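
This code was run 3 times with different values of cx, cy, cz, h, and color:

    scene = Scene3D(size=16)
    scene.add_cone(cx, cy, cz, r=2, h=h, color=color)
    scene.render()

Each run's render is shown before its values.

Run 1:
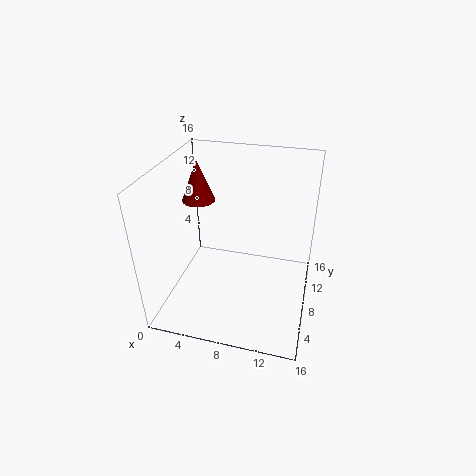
cx = 2; cy = 12; cz = 10; h = 5; color = 'maroon'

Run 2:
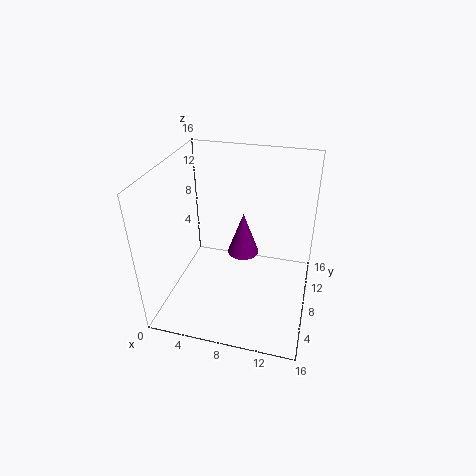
cx = 7.5; cy = 12.5; cz = 3; h = 5.5; color = 'purple'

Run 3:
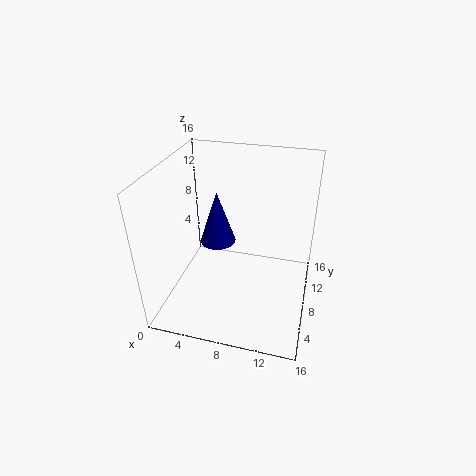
cx = 5.5; cy = 8.5; cz = 7; h = 6; color = 'navy'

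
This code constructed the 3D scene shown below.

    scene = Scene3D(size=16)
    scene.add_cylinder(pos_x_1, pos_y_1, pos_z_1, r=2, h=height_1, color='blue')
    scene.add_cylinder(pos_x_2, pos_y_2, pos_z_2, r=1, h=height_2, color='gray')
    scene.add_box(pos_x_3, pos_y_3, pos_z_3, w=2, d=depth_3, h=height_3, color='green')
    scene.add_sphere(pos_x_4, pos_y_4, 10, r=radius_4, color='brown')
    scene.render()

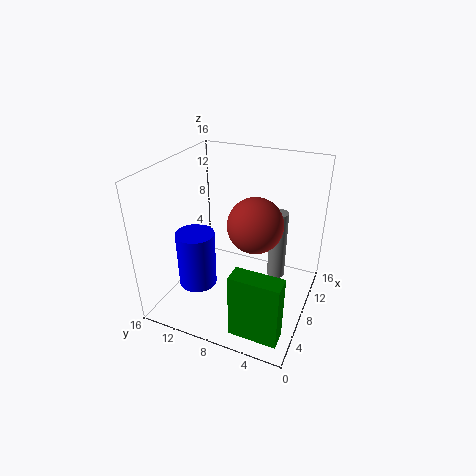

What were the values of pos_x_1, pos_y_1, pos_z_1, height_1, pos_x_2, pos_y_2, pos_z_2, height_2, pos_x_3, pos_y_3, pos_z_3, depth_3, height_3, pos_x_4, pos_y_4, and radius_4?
pos_x_1 = 4; pos_y_1 = 11; pos_z_1 = 4; height_1 = 6; pos_x_2 = 10; pos_y_2 = 4; pos_z_2 = 3; height_2 = 8; pos_x_3 = 1; pos_y_3 = 1; pos_z_3 = 1; depth_3 = 5; height_3 = 7; pos_x_4 = 8; pos_y_4 = 6; radius_4 = 3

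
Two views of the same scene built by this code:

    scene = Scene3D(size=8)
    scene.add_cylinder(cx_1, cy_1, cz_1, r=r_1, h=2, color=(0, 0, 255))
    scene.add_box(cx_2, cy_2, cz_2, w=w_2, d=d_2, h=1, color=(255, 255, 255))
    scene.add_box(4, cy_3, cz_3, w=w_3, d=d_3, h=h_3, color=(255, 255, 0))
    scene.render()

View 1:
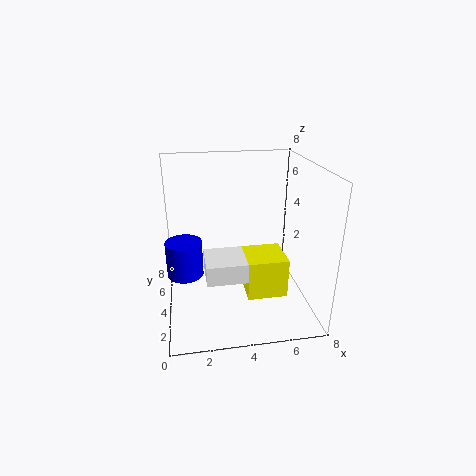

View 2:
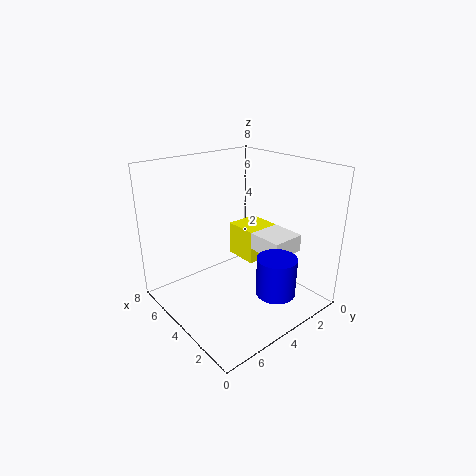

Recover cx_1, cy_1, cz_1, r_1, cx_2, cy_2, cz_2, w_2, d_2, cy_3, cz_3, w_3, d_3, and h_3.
cx_1 = 1, cy_1 = 4, cz_1 = 2, r_1 = 1, cx_2 = 2, cy_2 = 1, cz_2 = 3, w_2 = 2, d_2 = 2, cy_3 = 1, cz_3 = 2, w_3 = 2, d_3 = 2, h_3 = 2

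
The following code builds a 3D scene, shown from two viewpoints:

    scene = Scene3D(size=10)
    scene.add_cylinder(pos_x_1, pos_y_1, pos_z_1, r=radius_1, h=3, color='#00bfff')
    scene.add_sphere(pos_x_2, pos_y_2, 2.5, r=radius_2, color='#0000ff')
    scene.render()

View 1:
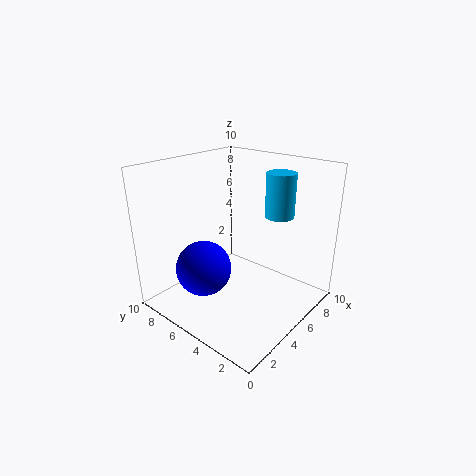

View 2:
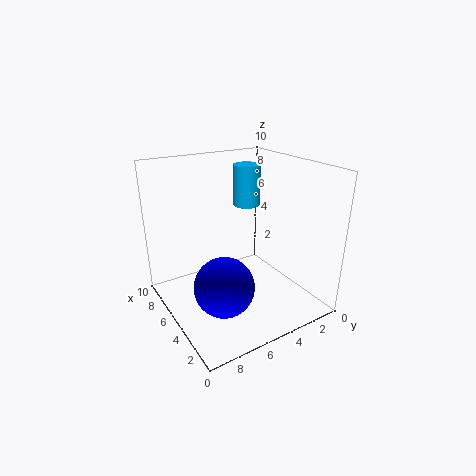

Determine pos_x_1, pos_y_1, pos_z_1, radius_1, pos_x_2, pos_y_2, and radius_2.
pos_x_1 = 7; pos_y_1 = 3; pos_z_1 = 6.5; radius_1 = 1; pos_x_2 = 3.5; pos_y_2 = 7; radius_2 = 2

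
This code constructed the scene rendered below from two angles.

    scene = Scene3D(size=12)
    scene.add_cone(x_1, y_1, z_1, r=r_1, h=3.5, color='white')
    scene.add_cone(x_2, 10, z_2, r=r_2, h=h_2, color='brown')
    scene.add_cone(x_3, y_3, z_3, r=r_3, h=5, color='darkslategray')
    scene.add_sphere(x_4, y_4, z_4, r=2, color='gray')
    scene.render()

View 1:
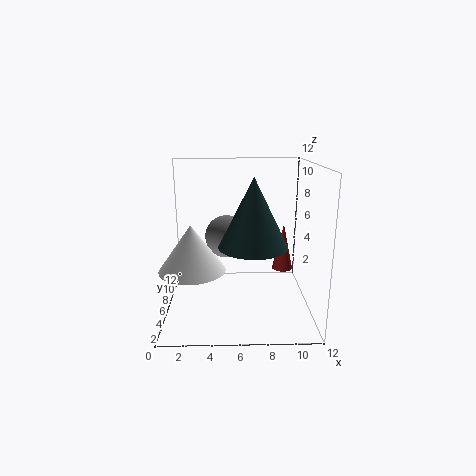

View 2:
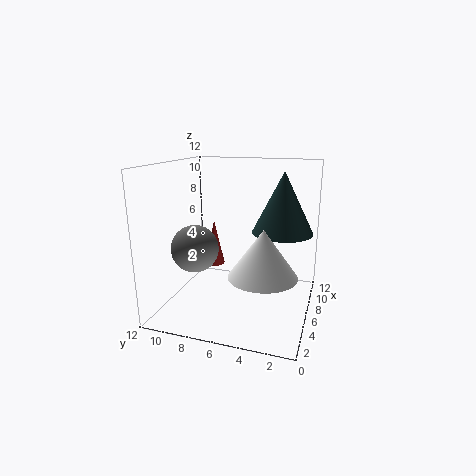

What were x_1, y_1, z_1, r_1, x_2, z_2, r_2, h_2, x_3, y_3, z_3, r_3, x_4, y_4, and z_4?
x_1 = 2.5
y_1 = 3
z_1 = 4.5
r_1 = 2.5
x_2 = 10.5
z_2 = 1.5
r_2 = 1
h_2 = 4.5
x_3 = 7
y_3 = 2.5
z_3 = 6.5
r_3 = 2.5
x_4 = 5
y_4 = 9.5
z_4 = 5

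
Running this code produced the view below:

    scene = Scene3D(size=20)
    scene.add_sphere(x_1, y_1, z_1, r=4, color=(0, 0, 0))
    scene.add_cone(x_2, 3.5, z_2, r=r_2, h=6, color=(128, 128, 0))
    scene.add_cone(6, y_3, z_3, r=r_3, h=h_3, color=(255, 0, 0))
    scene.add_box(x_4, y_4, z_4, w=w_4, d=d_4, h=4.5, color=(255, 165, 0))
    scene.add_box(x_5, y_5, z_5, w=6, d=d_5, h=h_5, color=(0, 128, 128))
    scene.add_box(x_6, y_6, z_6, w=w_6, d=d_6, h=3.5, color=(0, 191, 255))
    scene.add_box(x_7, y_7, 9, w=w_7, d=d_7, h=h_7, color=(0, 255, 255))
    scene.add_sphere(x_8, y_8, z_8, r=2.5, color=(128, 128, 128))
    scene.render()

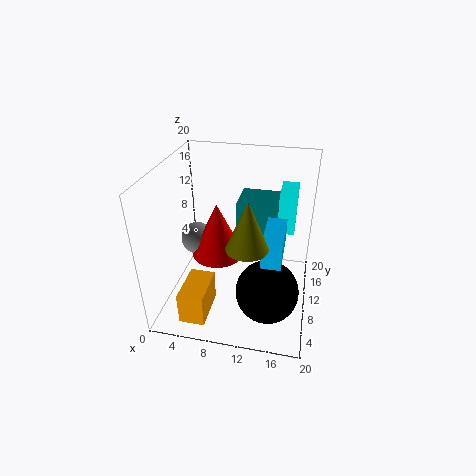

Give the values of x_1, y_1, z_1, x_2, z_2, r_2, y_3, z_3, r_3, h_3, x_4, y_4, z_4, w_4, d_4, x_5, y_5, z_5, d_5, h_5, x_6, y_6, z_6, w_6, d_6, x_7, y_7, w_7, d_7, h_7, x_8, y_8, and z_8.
x_1 = 15, y_1 = 4.5, z_1 = 6, x_2 = 12.5, z_2 = 13, r_2 = 2.5, y_3 = 13.5, z_3 = 4.5, r_3 = 4, h_3 = 8.5, x_4 = 3.5, y_4 = 2, z_4 = 0.5, w_4 = 3.5, d_4 = 6, x_5 = 9, y_5 = 13, z_5 = 7.5, d_5 = 6, h_5 = 6, x_6 = 14, y_6 = 4, z_6 = 10, w_6 = 2.5, d_6 = 6.5, x_7 = 15, y_7 = 14, w_7 = 2.5, d_7 = 5.5, h_7 = 6, x_8 = 2.5, y_8 = 14, z_8 = 6.5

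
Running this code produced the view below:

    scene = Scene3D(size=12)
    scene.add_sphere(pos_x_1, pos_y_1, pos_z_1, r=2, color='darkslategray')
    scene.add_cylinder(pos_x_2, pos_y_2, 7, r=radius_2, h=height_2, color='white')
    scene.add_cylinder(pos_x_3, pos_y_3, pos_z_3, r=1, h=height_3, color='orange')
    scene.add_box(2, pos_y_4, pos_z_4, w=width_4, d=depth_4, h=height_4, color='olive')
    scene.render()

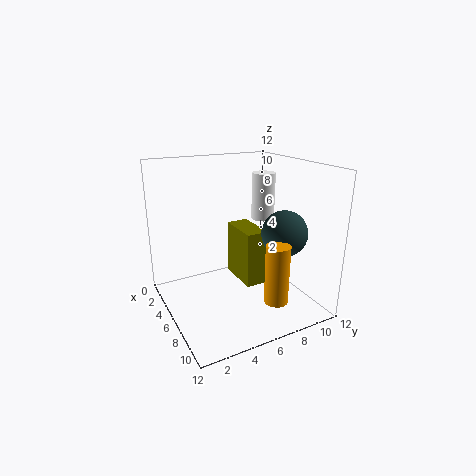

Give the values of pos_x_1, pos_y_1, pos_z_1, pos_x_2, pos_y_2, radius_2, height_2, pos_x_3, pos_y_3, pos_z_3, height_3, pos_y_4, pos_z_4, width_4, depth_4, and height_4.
pos_x_1 = 7
pos_y_1 = 10
pos_z_1 = 6
pos_x_2 = 5
pos_y_2 = 9
radius_2 = 1
height_2 = 4
pos_x_3 = 9
pos_y_3 = 8
pos_z_3 = 1
height_3 = 5
pos_y_4 = 7
pos_z_4 = 1
width_4 = 4
depth_4 = 2
height_4 = 5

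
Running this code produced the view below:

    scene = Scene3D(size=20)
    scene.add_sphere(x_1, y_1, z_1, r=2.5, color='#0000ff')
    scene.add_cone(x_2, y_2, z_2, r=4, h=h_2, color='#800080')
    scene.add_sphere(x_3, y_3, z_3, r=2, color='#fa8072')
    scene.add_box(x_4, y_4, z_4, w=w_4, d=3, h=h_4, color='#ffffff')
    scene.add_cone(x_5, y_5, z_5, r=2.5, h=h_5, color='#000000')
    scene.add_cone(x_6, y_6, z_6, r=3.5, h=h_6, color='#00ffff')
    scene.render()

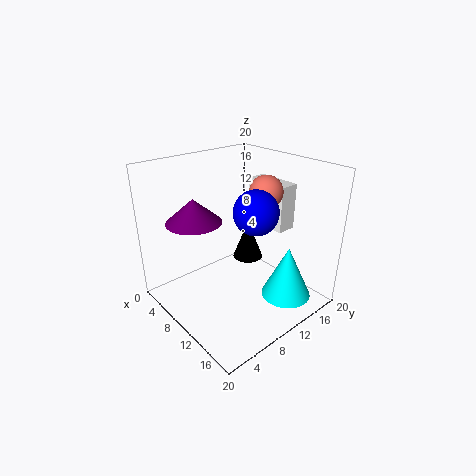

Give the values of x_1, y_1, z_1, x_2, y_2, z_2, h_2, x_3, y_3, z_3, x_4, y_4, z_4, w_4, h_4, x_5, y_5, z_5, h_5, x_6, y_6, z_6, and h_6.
x_1 = 17, y_1 = 6.5, z_1 = 17, x_2 = 4.5, y_2 = 6.5, z_2 = 11.5, h_2 = 3.5, x_3 = 15, y_3 = 10, z_3 = 18, x_4 = 4.5, y_4 = 17, z_4 = 9, w_4 = 7, h_4 = 7, x_5 = 4.5, y_5 = 17, z_5 = 2, h_5 = 6.5, x_6 = 15.5, y_6 = 14.5, z_6 = 1.5, h_6 = 7.5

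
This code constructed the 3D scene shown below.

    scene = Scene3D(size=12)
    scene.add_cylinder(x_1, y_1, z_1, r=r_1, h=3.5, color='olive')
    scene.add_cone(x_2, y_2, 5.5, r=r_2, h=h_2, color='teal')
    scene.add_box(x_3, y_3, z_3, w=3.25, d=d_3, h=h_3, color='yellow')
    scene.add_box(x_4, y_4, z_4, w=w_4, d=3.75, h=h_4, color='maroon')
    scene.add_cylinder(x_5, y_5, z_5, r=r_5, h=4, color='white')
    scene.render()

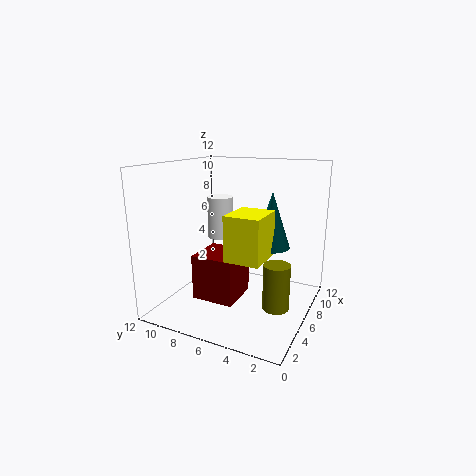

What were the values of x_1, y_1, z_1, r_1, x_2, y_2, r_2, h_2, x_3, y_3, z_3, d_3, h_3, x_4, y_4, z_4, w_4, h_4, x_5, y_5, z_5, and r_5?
x_1 = 3.75; y_1 = 1.75; z_1 = 1.75; r_1 = 1; x_2 = 6.5; y_2 = 3.25; r_2 = 1.5; h_2 = 4.5; x_3 = 2.5; y_3 = 2.75; z_3 = 5.25; d_3 = 2.75; h_3 = 3.5; x_4 = 4.5; y_4 = 6; z_4 = 0.25; w_4 = 3.75; h_4 = 4; x_5 = 9.75; y_5 = 9.75; z_5 = 4.5; r_5 = 1.25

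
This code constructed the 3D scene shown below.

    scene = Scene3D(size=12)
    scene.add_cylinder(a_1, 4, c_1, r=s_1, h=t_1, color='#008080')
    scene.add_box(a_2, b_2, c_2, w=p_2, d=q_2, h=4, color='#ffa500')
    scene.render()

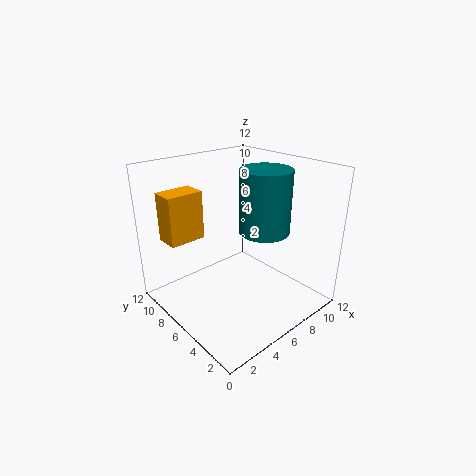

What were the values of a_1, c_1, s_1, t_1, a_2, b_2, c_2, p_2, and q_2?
a_1 = 7, c_1 = 7, s_1 = 2, t_1 = 5, a_2 = 1, b_2 = 8, c_2 = 6, p_2 = 3, q_2 = 2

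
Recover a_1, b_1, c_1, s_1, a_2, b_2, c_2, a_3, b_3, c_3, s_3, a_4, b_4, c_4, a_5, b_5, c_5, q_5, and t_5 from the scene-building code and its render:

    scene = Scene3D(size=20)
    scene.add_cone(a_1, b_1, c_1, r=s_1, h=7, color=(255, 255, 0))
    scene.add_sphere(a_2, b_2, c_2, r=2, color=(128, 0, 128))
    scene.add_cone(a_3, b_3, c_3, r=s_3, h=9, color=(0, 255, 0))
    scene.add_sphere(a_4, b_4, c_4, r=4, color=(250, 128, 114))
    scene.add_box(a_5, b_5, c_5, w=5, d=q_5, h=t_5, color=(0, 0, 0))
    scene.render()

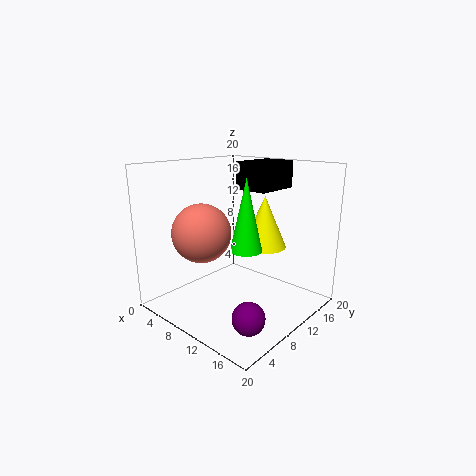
a_1 = 13; b_1 = 12; c_1 = 9; s_1 = 3; a_2 = 17; b_2 = 4; c_2 = 3; a_3 = 14; b_3 = 7; c_3 = 10; s_3 = 2; a_4 = 7; b_4 = 6; c_4 = 11; a_5 = 7; b_5 = 13; c_5 = 16; q_5 = 7; t_5 = 4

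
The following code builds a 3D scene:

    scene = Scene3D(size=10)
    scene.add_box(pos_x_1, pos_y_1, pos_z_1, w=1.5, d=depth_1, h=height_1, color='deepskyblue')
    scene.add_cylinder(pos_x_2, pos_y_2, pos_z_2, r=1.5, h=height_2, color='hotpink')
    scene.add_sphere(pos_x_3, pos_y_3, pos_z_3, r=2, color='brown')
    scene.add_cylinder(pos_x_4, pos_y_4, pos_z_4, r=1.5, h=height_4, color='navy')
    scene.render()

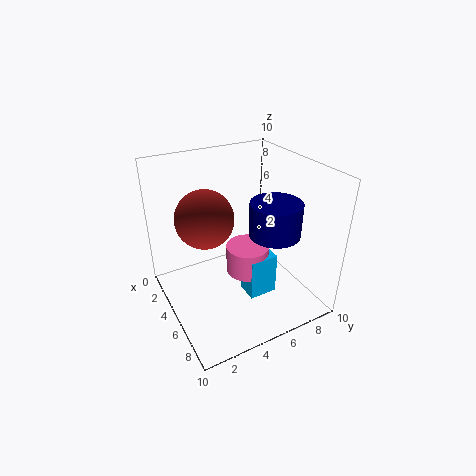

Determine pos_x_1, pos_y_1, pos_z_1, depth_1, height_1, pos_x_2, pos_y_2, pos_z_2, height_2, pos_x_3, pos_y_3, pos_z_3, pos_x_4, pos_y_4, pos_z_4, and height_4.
pos_x_1 = 5.5
pos_y_1 = 5
pos_z_1 = 1
depth_1 = 2
height_1 = 3
pos_x_2 = 5.5
pos_y_2 = 5.5
pos_z_2 = 2.5
height_2 = 2
pos_x_3 = 4
pos_y_3 = 3
pos_z_3 = 6.5
pos_x_4 = 8.5
pos_y_4 = 5.5
pos_z_4 = 7
height_4 = 2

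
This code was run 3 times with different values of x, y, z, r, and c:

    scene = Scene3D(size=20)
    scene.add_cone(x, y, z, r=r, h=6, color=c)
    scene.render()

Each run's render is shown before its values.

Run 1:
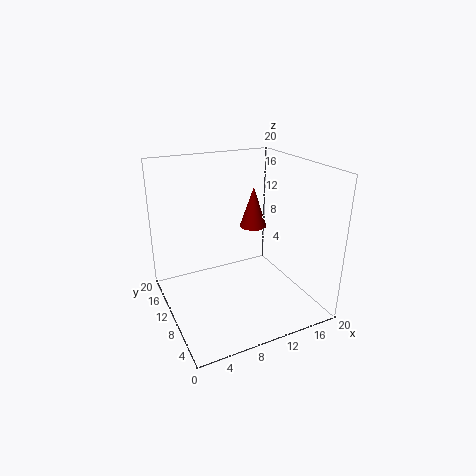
x = 14
y = 13
z = 10
r = 2
c = 'maroon'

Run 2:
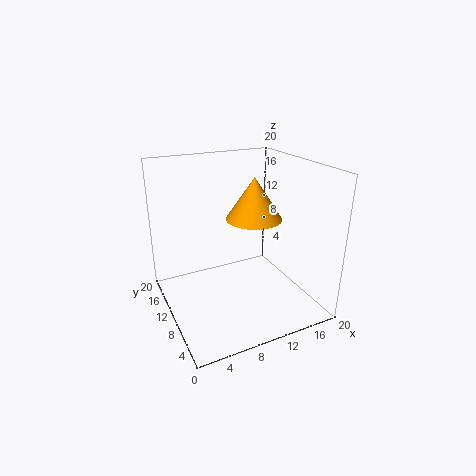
x = 13
y = 11
z = 12
r = 4
c = 'orange'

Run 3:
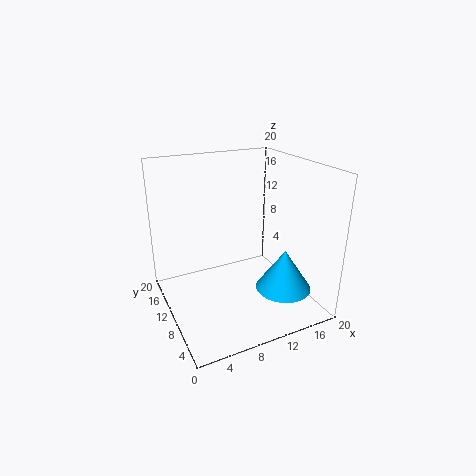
x = 16
y = 7
z = 2
r = 4
c = 'deepskyblue'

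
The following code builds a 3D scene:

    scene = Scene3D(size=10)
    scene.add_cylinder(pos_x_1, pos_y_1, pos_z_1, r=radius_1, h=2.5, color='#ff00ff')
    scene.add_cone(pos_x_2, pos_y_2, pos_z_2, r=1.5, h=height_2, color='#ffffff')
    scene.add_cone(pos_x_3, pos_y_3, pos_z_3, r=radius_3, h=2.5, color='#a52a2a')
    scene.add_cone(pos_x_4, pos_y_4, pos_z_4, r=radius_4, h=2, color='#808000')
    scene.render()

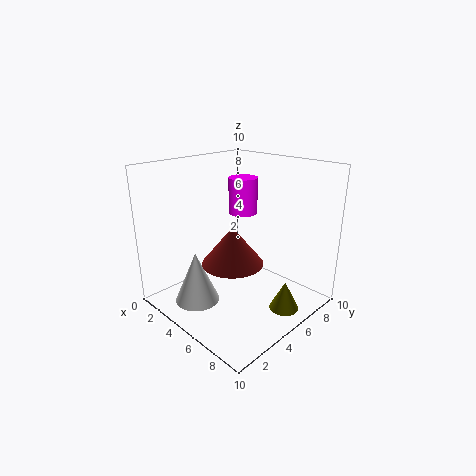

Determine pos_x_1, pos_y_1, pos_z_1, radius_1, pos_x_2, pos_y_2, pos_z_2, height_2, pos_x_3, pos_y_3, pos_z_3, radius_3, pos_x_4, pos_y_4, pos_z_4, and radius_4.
pos_x_1 = 4.5
pos_y_1 = 6
pos_z_1 = 6.5
radius_1 = 1
pos_x_2 = 4
pos_y_2 = 2
pos_z_2 = 1
height_2 = 3.5
pos_x_3 = 6
pos_y_3 = 3.5
pos_z_3 = 4
radius_3 = 2
pos_x_4 = 8.5
pos_y_4 = 6
pos_z_4 = 0.5
radius_4 = 1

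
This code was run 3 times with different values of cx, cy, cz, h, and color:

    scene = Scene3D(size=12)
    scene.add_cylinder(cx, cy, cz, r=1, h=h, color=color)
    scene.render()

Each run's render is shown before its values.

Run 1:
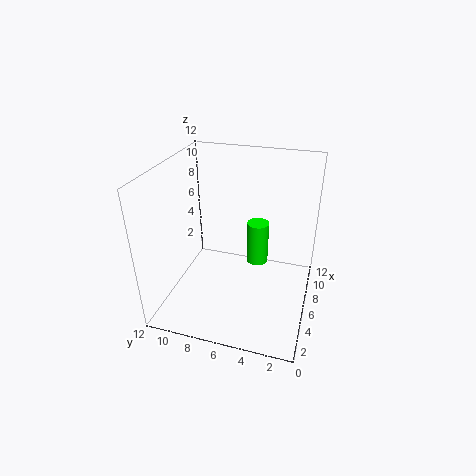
cx = 9, cy = 5, cz = 2, h = 4, color = 'lime'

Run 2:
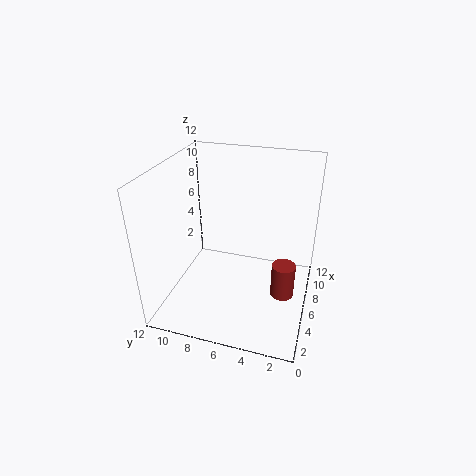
cx = 6, cy = 2, cz = 1, h = 3, color = 'brown'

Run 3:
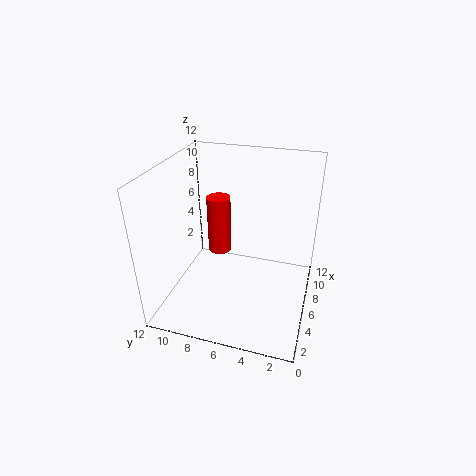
cx = 7, cy = 8, cz = 4, h = 5, color = 'red'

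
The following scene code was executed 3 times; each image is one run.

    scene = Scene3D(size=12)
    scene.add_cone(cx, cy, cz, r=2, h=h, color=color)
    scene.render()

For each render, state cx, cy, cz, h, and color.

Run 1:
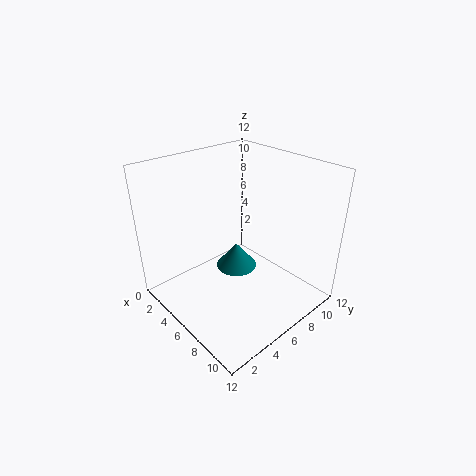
cx = 3
cy = 8.5
cz = 0.5
h = 2.5
color = 'teal'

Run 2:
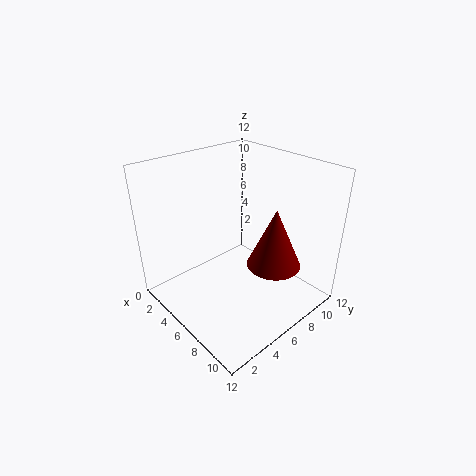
cx = 10
cy = 6
cz = 5.5
h = 4.5
color = 'maroon'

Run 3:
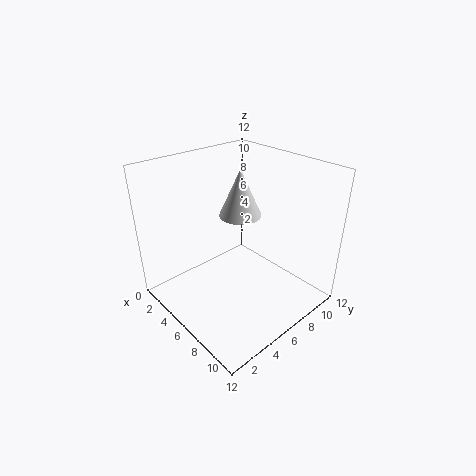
cx = 3
cy = 9
cz = 6
h = 4.5
color = 'lightgray'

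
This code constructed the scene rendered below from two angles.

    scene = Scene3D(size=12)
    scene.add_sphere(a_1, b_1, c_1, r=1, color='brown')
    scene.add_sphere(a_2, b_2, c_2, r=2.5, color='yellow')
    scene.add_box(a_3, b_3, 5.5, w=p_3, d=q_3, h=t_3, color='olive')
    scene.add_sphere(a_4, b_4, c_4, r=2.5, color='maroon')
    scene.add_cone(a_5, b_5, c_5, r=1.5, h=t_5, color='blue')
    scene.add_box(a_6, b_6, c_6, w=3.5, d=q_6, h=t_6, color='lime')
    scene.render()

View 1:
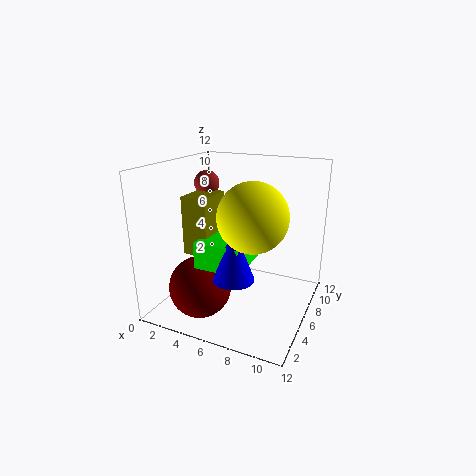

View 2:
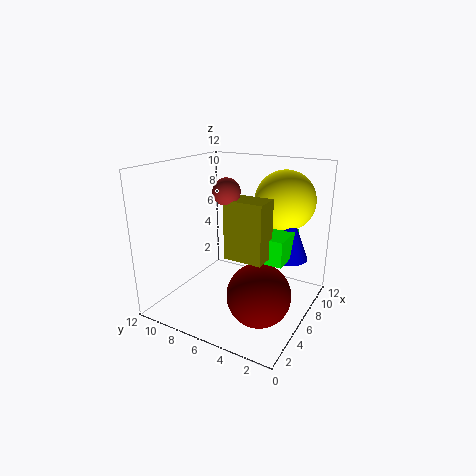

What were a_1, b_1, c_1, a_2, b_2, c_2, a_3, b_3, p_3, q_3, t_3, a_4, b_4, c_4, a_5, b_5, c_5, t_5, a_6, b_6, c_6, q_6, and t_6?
a_1 = 3.5
b_1 = 5.5
c_1 = 10.5
a_2 = 8.5
b_2 = 3
c_2 = 9
a_3 = 3
b_3 = 2.5
p_3 = 2
q_3 = 3
t_3 = 4.5
a_4 = 4
b_4 = 3
c_4 = 2.5
a_5 = 7.5
b_5 = 2
c_5 = 4.5
t_5 = 4
a_6 = 4.5
b_6 = 1.5
c_6 = 5
q_6 = 4
t_6 = 2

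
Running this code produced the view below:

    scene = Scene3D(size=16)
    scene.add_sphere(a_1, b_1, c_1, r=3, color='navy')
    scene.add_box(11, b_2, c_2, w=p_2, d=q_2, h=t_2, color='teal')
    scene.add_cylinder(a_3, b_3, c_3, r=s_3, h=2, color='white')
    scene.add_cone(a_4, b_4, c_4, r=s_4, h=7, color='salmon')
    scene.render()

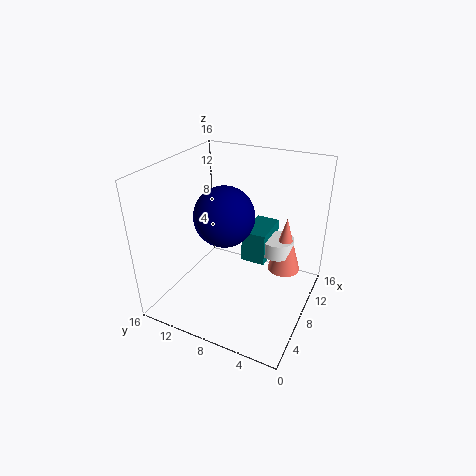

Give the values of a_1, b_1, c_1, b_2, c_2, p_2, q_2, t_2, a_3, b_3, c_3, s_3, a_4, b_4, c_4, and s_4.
a_1 = 5; b_1 = 8; c_1 = 12; b_2 = 6; c_2 = 3; p_2 = 5; q_2 = 3; t_2 = 4; a_3 = 13; b_3 = 5; c_3 = 4; s_3 = 2; a_4 = 13; b_4 = 4; c_4 = 2; s_4 = 2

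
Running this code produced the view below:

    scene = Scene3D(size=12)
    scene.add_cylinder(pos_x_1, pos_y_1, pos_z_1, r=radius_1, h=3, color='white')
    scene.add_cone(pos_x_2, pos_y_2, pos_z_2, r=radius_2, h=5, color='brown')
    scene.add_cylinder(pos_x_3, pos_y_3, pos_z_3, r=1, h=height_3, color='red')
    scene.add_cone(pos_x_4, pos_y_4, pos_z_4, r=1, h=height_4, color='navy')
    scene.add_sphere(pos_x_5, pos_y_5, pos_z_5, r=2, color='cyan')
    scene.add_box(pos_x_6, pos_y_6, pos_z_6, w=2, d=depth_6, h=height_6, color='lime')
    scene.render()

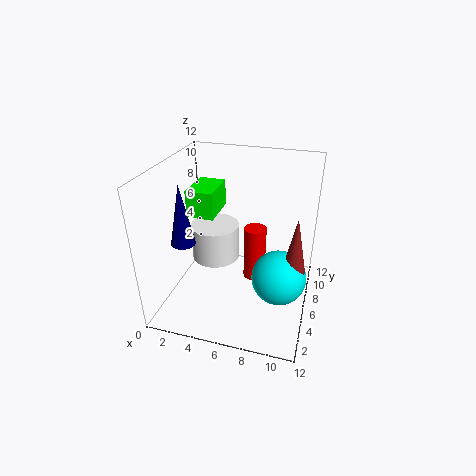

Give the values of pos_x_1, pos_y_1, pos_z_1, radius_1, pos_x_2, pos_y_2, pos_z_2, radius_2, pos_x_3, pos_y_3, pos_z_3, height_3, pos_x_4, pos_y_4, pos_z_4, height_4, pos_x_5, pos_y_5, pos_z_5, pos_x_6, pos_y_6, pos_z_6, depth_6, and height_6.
pos_x_1 = 4; pos_y_1 = 6; pos_z_1 = 4; radius_1 = 2; pos_x_2 = 11; pos_y_2 = 3; pos_z_2 = 5; radius_2 = 1; pos_x_3 = 7; pos_y_3 = 8; pos_z_3 = 1; height_3 = 5; pos_x_4 = 2; pos_y_4 = 4; pos_z_4 = 6; height_4 = 5; pos_x_5 = 10; pos_y_5 = 3; pos_z_5 = 5; pos_x_6 = 3; pos_y_6 = 3; pos_z_6 = 9; depth_6 = 3; height_6 = 2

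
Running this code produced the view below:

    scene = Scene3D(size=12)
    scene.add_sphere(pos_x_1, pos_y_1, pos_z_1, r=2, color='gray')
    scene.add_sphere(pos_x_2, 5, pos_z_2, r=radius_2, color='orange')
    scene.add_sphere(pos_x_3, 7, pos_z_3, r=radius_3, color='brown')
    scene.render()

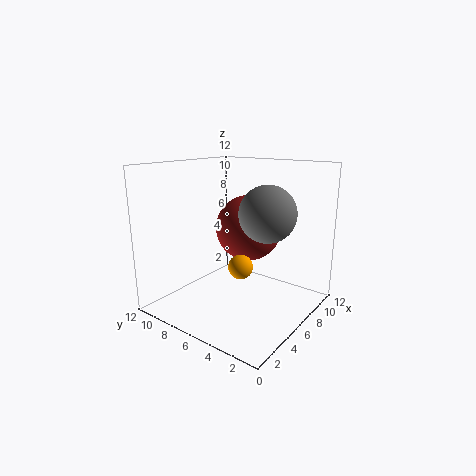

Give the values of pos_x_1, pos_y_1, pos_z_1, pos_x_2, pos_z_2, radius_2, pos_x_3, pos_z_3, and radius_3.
pos_x_1 = 4, pos_y_1 = 2, pos_z_1 = 9, pos_x_2 = 5, pos_z_2 = 4, radius_2 = 1, pos_x_3 = 9, pos_z_3 = 6, radius_3 = 3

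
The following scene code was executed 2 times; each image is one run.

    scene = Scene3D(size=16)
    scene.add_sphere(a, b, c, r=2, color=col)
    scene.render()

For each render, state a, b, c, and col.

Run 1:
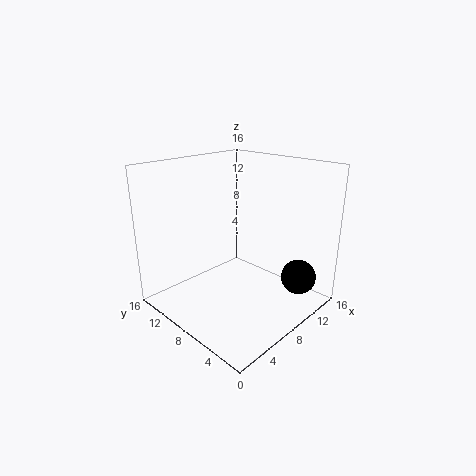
a = 13; b = 3; c = 3; col = 'black'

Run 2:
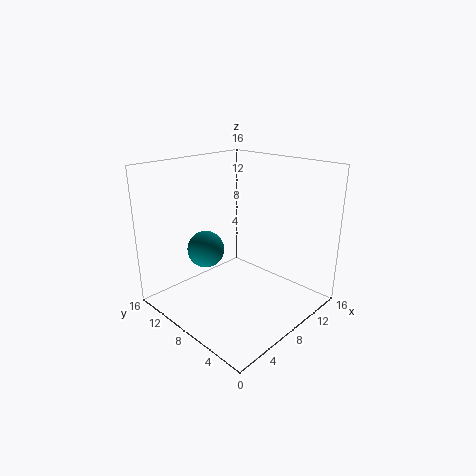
a = 5; b = 10; c = 7; col = 'teal'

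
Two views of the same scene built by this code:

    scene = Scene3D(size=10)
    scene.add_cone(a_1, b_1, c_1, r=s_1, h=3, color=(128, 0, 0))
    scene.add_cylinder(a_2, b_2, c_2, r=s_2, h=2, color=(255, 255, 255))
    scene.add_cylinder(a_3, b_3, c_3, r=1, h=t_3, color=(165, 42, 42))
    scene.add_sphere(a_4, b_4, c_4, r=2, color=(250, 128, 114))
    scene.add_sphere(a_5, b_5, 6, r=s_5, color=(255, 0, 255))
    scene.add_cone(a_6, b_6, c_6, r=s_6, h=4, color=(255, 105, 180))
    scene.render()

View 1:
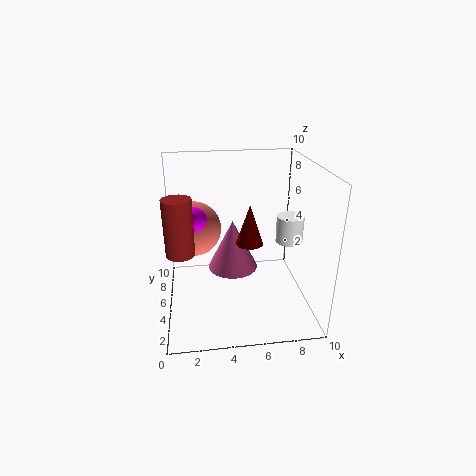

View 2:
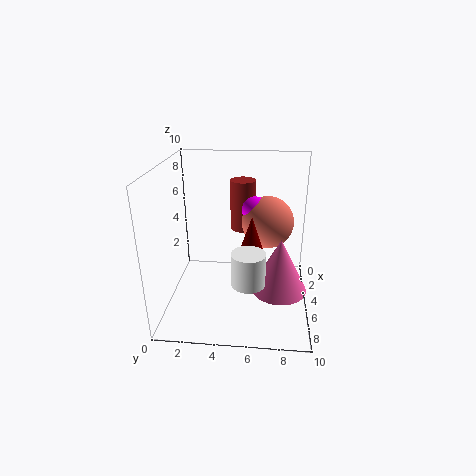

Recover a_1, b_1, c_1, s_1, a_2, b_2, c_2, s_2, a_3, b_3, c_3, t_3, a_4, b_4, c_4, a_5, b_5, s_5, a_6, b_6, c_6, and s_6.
a_1 = 6; b_1 = 6; c_1 = 4; s_1 = 1; a_2 = 9; b_2 = 6; c_2 = 4; s_2 = 1; a_3 = 1; b_3 = 5; c_3 = 4; t_3 = 4; a_4 = 2; b_4 = 7; c_4 = 5; a_5 = 2; b_5 = 6; s_5 = 1; a_6 = 5; b_6 = 8; c_6 = 1; s_6 = 2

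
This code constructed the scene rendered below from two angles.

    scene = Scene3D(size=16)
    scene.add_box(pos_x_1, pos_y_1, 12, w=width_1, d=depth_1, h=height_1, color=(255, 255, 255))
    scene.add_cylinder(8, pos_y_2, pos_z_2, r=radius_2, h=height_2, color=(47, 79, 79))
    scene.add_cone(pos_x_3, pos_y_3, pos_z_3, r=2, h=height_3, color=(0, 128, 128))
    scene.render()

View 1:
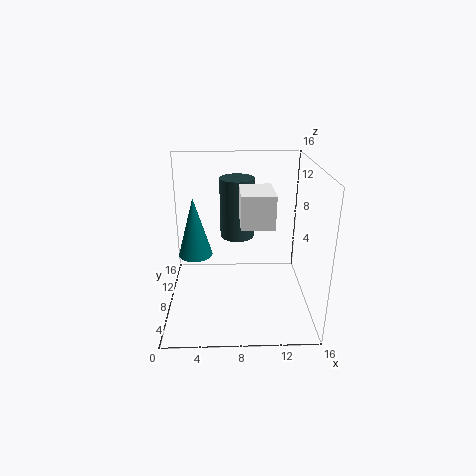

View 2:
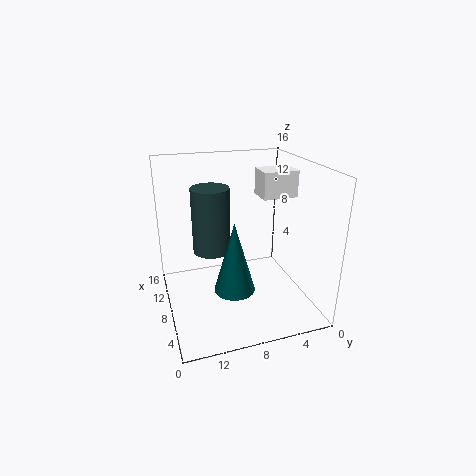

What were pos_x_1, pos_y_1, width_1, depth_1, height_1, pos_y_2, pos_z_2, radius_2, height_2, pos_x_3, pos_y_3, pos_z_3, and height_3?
pos_x_1 = 8
pos_y_1 = 1
width_1 = 3
depth_1 = 4
height_1 = 3
pos_y_2 = 11
pos_z_2 = 7
radius_2 = 2
height_2 = 7
pos_x_3 = 3
pos_y_3 = 10
pos_z_3 = 5
height_3 = 7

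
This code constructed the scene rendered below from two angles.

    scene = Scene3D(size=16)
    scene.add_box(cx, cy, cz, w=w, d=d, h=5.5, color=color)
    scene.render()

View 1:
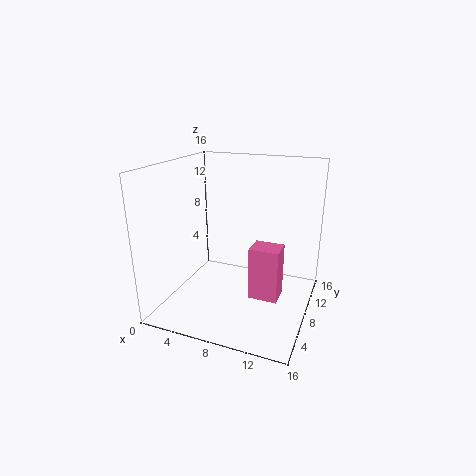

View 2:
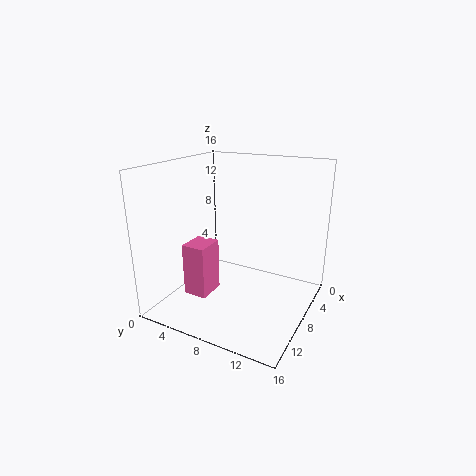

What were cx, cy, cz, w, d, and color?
cx = 10.5; cy = 4.5; cz = 3; w = 3; d = 2.5; color = 'hotpink'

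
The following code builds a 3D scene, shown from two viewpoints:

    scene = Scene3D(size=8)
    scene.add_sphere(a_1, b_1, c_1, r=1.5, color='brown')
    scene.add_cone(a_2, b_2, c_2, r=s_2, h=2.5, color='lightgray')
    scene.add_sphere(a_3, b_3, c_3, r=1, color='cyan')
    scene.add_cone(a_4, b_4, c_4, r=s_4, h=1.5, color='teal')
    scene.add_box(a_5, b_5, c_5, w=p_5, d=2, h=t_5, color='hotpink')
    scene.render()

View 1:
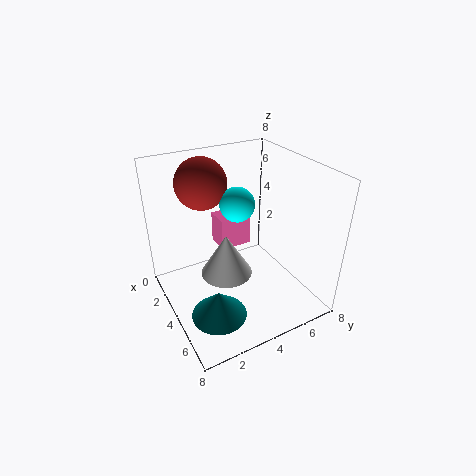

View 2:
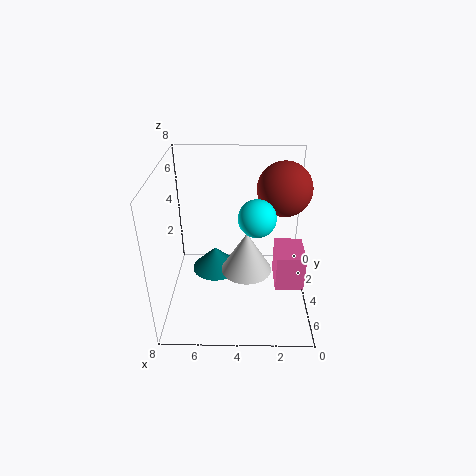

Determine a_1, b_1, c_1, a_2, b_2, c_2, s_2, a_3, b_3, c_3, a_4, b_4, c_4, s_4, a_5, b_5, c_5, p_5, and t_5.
a_1 = 1.5, b_1 = 3, c_1 = 6.5, a_2 = 3.5, b_2 = 3.5, c_2 = 1.5, s_2 = 1.5, a_3 = 3, b_3 = 4.5, c_3 = 5.5, a_4 = 5.5, b_4 = 2, c_4 = 0.5, s_4 = 1.5, a_5 = 0.5, b_5 = 4, c_5 = 2, p_5 = 1.5, t_5 = 2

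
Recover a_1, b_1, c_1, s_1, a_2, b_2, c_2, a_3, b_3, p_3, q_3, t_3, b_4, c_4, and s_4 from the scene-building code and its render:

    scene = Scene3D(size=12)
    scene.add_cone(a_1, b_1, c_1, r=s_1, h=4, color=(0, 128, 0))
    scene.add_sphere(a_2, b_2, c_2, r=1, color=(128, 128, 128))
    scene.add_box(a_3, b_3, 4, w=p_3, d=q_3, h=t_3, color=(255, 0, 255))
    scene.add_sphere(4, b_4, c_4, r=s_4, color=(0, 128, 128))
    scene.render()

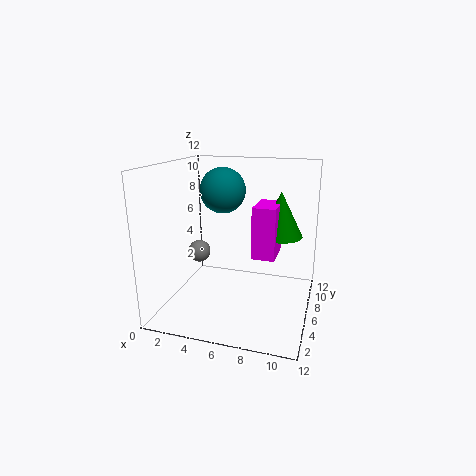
a_1 = 9, b_1 = 9, c_1 = 5.5, s_1 = 2, a_2 = 2, b_2 = 7, c_2 = 4, a_3 = 7, b_3 = 6.5, p_3 = 2, q_3 = 3.5, t_3 = 4.5, b_4 = 8, c_4 = 9.5, s_4 = 2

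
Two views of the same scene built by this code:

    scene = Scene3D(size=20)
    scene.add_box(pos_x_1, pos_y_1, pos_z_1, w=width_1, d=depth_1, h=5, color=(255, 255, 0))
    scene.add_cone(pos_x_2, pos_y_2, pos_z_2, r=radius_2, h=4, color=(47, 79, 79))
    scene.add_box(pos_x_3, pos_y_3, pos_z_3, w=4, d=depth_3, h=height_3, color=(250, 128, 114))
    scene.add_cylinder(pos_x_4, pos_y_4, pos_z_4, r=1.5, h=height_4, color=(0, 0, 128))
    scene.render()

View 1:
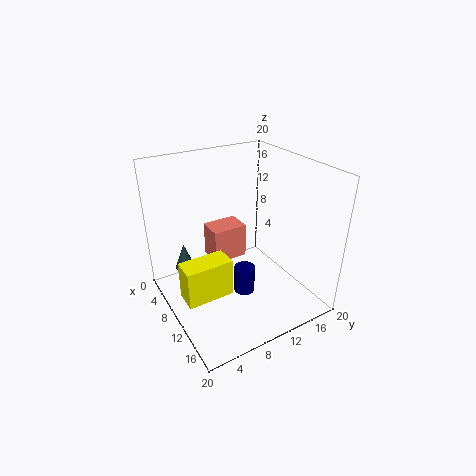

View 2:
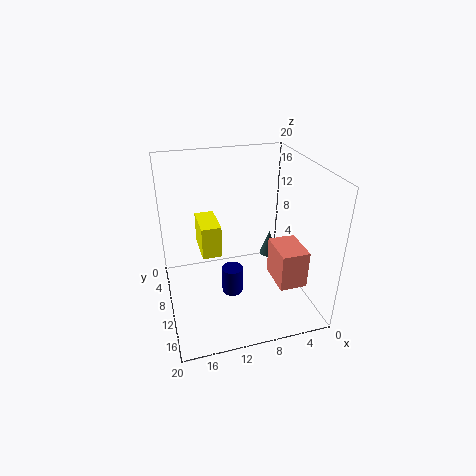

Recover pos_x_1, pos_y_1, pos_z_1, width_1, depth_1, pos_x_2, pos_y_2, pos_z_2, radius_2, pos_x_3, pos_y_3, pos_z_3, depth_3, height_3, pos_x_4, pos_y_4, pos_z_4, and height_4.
pos_x_1 = 11.5; pos_y_1 = 0.5; pos_z_1 = 5; width_1 = 3; depth_1 = 6; pos_x_2 = 3; pos_y_2 = 4.5; pos_z_2 = 3; radius_2 = 1.5; pos_x_3 = 1; pos_y_3 = 9; pos_z_3 = 3; depth_3 = 5.5; height_3 = 5.5; pos_x_4 = 11; pos_y_4 = 10.5; pos_z_4 = 1.5; height_4 = 4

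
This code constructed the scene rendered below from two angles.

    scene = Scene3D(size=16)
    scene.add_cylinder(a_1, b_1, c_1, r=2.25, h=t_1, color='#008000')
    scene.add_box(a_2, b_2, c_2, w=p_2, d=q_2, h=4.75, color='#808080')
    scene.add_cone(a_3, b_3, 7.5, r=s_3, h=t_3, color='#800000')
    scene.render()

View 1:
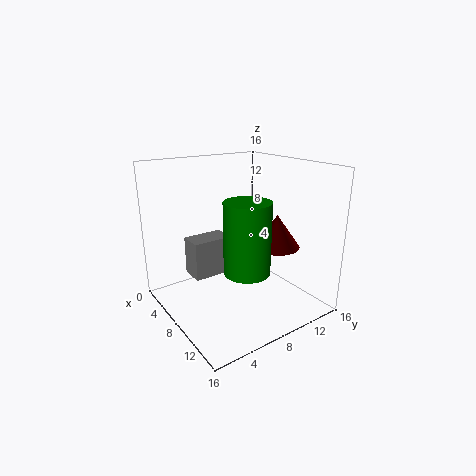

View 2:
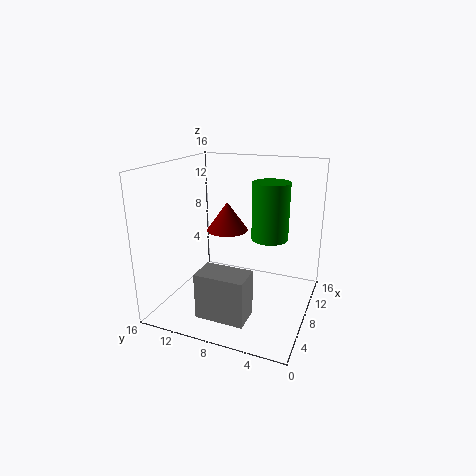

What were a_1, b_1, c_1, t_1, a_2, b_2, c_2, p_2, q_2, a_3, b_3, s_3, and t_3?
a_1 = 12.75, b_1 = 5.75, c_1 = 6.5, t_1 = 7, a_2 = 1, b_2 = 4.75, c_2 = 1.75, p_2 = 3, q_2 = 5, a_3 = 11.25, b_3 = 10.75, s_3 = 2.5, t_3 = 3.5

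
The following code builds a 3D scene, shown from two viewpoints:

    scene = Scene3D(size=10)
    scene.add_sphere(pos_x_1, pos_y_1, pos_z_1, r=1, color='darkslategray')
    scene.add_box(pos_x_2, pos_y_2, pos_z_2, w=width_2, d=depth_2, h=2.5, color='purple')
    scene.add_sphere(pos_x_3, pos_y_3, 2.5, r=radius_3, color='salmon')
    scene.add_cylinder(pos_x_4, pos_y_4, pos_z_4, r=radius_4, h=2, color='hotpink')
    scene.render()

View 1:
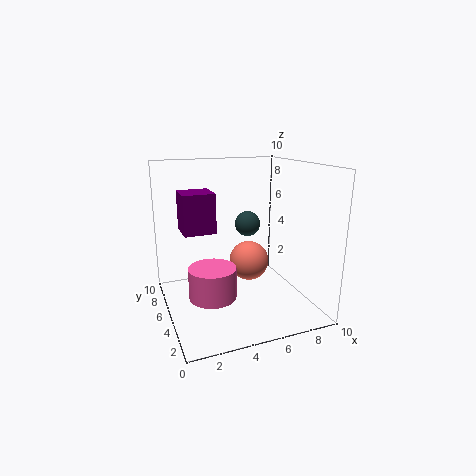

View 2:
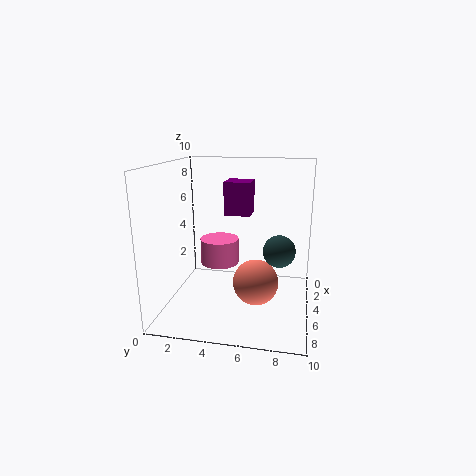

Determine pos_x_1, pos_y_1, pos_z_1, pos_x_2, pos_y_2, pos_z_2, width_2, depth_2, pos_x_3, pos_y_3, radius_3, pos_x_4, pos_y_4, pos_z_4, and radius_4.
pos_x_1 = 7; pos_y_1 = 8; pos_z_1 = 5; pos_x_2 = 1; pos_y_2 = 3.5; pos_z_2 = 6; width_2 = 2; depth_2 = 2; pos_x_3 = 6.5; pos_y_3 = 6.5; radius_3 = 1.5; pos_x_4 = 2.5; pos_y_4 = 3; pos_z_4 = 2; radius_4 = 1.5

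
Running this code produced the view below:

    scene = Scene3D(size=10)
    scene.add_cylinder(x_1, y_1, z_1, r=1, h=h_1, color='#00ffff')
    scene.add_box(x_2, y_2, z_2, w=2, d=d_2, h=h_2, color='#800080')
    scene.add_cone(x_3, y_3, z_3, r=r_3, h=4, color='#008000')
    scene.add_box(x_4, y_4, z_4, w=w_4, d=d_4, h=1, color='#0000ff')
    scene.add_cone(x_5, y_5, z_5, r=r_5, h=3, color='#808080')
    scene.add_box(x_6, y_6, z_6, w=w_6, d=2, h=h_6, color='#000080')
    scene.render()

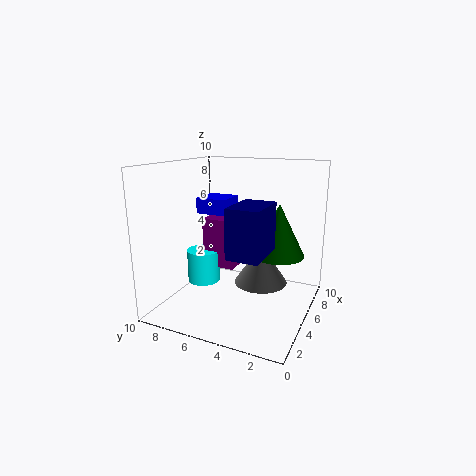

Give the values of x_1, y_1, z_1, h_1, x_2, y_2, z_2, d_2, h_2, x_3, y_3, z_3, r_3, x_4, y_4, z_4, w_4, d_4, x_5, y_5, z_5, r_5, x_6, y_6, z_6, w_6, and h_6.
x_1 = 2
y_1 = 6
z_1 = 3
h_1 = 2
x_2 = 2
y_2 = 4
z_2 = 4
d_2 = 2
h_2 = 3
x_3 = 8
y_3 = 3
z_3 = 3
r_3 = 2
x_4 = 3
y_4 = 5
z_4 = 7
w_4 = 2
d_4 = 2
x_5 = 7
y_5 = 4
z_5 = 1
r_5 = 2
x_6 = 1
y_6 = 2
z_6 = 5
w_6 = 3
h_6 = 3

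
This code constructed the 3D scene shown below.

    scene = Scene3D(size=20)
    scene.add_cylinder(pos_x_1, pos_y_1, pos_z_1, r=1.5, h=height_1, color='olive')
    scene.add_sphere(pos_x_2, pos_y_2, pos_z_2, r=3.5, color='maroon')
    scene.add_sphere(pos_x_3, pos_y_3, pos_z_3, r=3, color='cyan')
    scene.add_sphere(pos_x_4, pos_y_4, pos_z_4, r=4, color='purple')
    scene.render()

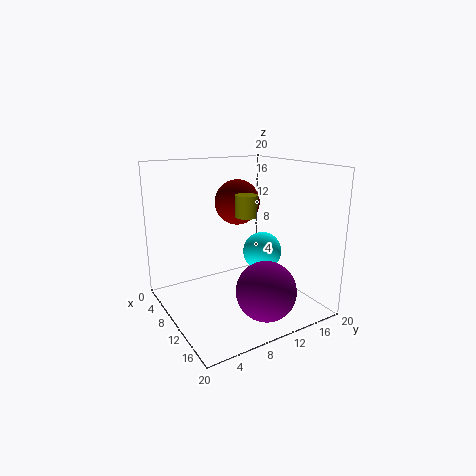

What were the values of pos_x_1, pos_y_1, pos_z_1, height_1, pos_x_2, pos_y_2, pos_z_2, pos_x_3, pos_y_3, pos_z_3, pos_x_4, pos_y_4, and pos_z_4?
pos_x_1 = 10.5, pos_y_1 = 11, pos_z_1 = 13, height_1 = 3, pos_x_2 = 4, pos_y_2 = 13.5, pos_z_2 = 13.5, pos_x_3 = 7.5, pos_y_3 = 16, pos_z_3 = 6, pos_x_4 = 15.5, pos_y_4 = 11, pos_z_4 = 4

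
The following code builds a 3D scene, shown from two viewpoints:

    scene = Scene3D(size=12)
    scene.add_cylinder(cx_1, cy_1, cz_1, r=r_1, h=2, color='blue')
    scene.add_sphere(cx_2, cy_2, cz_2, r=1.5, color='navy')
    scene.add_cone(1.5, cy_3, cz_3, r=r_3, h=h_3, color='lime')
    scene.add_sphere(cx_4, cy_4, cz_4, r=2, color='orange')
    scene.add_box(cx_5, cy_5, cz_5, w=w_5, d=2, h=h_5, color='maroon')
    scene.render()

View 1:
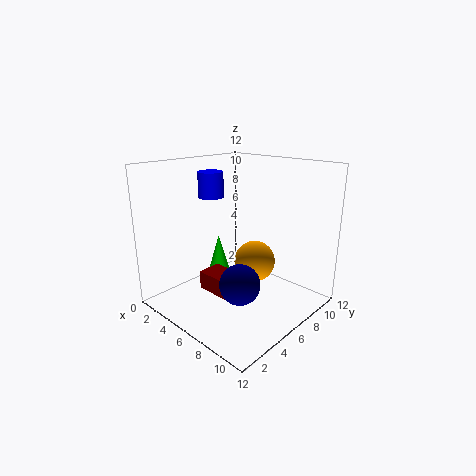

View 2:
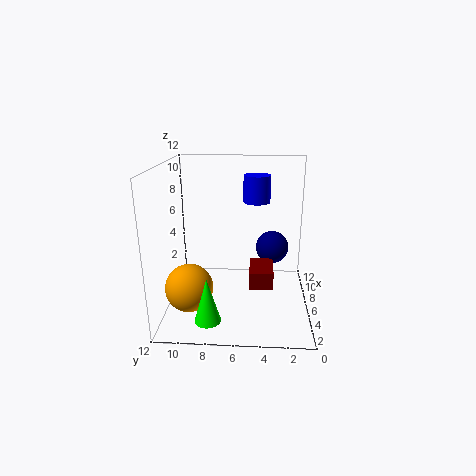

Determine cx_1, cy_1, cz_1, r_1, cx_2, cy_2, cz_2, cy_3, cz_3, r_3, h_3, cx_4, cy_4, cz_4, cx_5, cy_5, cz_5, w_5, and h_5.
cx_1 = 4.5, cy_1 = 4.5, cz_1 = 9.5, r_1 = 1, cx_2 = 9, cy_2 = 3, cz_2 = 4, cy_3 = 8, cz_3 = 1, r_3 = 1, h_3 = 3.5, cx_4 = 4.5, cy_4 = 10, cz_4 = 2, cx_5 = 4.5, cy_5 = 3, cz_5 = 2, w_5 = 3, h_5 = 1.5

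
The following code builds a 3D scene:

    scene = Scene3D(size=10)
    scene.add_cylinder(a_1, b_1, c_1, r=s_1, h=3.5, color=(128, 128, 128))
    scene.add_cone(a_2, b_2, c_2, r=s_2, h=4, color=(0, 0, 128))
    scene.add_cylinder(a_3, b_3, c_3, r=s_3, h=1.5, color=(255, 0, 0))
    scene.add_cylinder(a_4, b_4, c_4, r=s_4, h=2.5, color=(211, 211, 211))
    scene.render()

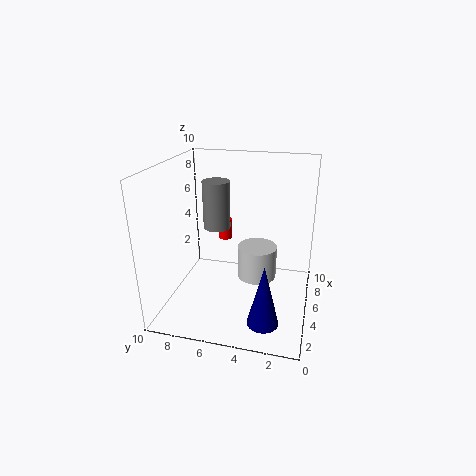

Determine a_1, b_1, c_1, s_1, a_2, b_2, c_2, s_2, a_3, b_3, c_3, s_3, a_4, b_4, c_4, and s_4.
a_1 = 6.5
b_1 = 7
c_1 = 5
s_1 = 1
a_2 = 1.5
b_2 = 2.5
c_2 = 1
s_2 = 1
a_3 = 7
b_3 = 6.5
c_3 = 4
s_3 = 0.5
a_4 = 7
b_4 = 4
c_4 = 1
s_4 = 1.5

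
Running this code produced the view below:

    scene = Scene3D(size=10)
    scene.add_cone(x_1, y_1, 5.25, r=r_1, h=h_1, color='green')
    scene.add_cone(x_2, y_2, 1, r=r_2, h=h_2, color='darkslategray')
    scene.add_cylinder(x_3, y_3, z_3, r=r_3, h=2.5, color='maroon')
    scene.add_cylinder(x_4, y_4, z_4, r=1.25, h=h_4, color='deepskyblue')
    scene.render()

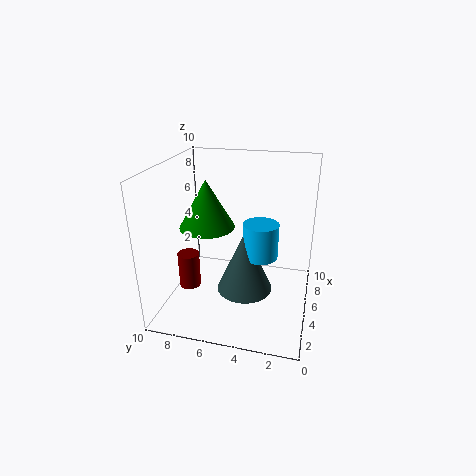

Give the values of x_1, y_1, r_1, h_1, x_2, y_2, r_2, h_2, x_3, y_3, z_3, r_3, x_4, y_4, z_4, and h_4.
x_1 = 5.75, y_1 = 7.5, r_1 = 2, h_1 = 3.5, x_2 = 5, y_2 = 4.5, r_2 = 2, h_2 = 4.5, x_3 = 3.75, y_3 = 8.25, z_3 = 1.5, r_3 = 0.75, x_4 = 5.5, y_4 = 3.5, z_4 = 3.5, h_4 = 2.5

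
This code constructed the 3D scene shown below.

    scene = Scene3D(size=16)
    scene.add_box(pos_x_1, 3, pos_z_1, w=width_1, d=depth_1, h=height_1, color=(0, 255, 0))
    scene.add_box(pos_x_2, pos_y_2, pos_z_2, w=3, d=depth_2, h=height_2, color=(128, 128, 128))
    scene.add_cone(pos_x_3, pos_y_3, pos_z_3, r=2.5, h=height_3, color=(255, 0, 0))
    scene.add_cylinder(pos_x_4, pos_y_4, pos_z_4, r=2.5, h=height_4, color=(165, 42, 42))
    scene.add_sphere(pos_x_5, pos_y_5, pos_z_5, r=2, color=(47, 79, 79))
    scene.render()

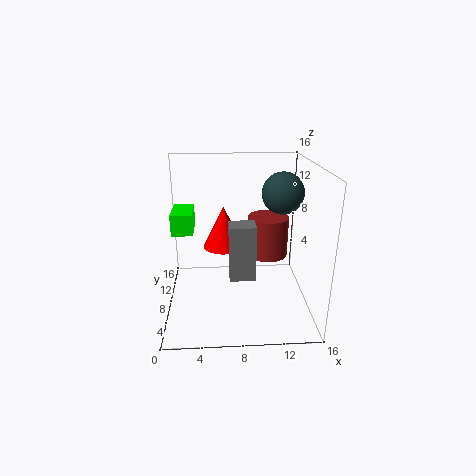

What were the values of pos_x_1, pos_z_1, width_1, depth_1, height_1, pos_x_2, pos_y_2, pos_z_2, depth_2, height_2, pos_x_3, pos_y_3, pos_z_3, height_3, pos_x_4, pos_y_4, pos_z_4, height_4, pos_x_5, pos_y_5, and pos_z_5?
pos_x_1 = 1.5
pos_z_1 = 10.5
width_1 = 2
depth_1 = 3.5
height_1 = 2
pos_x_2 = 7
pos_y_2 = 7
pos_z_2 = 3
depth_2 = 2.5
height_2 = 6.5
pos_x_3 = 6.5
pos_y_3 = 11.5
pos_z_3 = 5.5
height_3 = 5
pos_x_4 = 12
pos_y_4 = 12
pos_z_4 = 4
height_4 = 5
pos_x_5 = 12
pos_y_5 = 4.5
pos_z_5 = 14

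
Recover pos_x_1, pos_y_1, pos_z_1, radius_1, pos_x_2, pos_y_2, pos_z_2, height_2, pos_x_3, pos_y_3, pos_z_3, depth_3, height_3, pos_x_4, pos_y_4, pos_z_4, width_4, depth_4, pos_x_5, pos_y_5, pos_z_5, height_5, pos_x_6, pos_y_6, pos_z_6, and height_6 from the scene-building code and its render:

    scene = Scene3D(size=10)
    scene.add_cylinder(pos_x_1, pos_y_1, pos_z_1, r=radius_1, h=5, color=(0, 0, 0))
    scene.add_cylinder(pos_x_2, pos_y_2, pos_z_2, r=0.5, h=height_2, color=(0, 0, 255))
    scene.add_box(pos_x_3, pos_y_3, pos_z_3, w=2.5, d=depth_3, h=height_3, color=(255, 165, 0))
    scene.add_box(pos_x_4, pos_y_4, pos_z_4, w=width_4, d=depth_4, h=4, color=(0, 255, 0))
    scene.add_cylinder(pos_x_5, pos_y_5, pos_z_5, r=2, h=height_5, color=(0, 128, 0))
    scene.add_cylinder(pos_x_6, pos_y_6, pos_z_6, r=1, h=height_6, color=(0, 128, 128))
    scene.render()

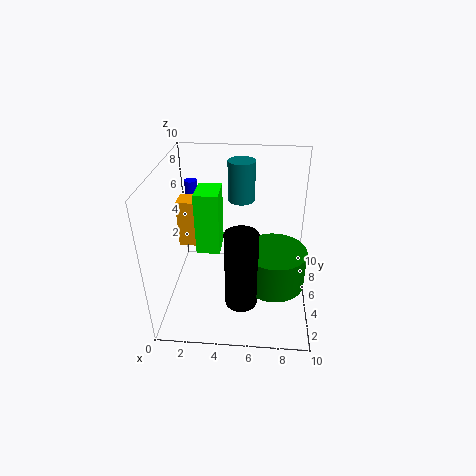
pos_x_1 = 5.5, pos_y_1 = 1.5, pos_z_1 = 2.5, radius_1 = 1, pos_x_2 = 1, pos_y_2 = 9, pos_z_2 = 5, height_2 = 2.5, pos_x_3 = 0.5, pos_y_3 = 6, pos_z_3 = 3.5, depth_3 = 1.5, height_3 = 3.5, pos_x_4 = 2.5, pos_y_4 = 3, pos_z_4 = 5, width_4 = 1.5, depth_4 = 2, pos_x_5 = 7.5, pos_y_5 = 3, pos_z_5 = 3, height_5 = 2.5, pos_x_6 = 5, pos_y_6 = 8, pos_z_6 = 6.5, height_6 = 3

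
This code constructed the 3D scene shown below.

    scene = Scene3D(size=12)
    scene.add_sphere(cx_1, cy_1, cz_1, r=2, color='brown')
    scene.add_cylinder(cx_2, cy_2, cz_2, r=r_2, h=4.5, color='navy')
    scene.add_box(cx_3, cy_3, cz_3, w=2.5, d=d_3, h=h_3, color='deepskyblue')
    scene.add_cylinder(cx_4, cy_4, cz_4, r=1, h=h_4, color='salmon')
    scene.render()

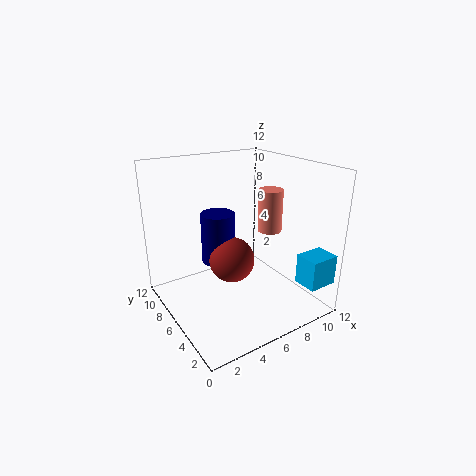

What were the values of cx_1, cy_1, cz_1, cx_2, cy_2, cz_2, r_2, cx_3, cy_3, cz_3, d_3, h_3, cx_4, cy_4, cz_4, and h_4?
cx_1 = 6; cy_1 = 7; cz_1 = 3.5; cx_2 = 5.5; cy_2 = 8.5; cz_2 = 3; r_2 = 1.5; cx_3 = 9.5; cy_3 = 0.5; cz_3 = 2.5; d_3 = 2; h_3 = 2.5; cx_4 = 8.5; cy_4 = 5; cz_4 = 6.5; h_4 = 3.5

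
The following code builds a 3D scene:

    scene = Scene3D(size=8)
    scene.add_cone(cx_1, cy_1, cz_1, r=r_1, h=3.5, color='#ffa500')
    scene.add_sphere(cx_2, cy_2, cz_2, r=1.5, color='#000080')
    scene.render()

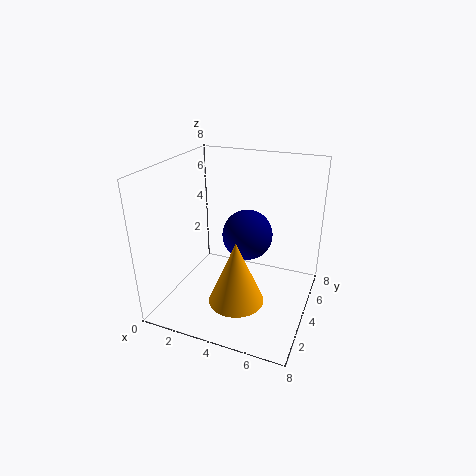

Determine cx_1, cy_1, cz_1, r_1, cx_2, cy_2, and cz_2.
cx_1 = 4.5; cy_1 = 2.5; cz_1 = 1; r_1 = 1.5; cx_2 = 4; cy_2 = 5.5; cz_2 = 3.5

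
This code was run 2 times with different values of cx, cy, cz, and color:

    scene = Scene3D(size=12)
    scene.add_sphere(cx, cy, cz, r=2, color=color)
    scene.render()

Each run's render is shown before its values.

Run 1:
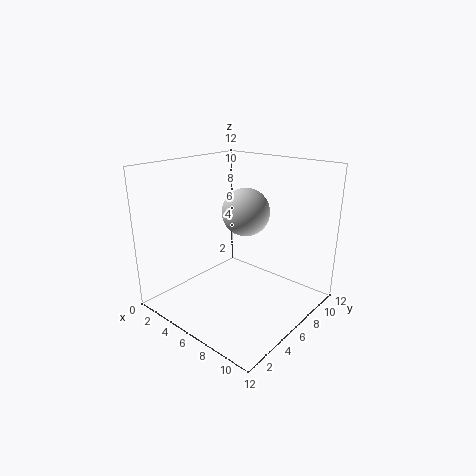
cx = 6, cy = 7, cz = 8, color = 'lightgray'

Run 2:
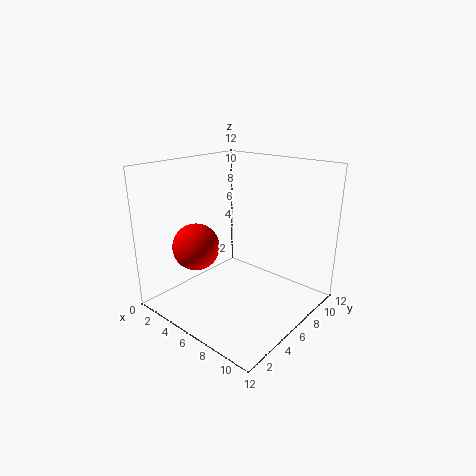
cx = 3, cy = 4, cz = 5, color = 'red'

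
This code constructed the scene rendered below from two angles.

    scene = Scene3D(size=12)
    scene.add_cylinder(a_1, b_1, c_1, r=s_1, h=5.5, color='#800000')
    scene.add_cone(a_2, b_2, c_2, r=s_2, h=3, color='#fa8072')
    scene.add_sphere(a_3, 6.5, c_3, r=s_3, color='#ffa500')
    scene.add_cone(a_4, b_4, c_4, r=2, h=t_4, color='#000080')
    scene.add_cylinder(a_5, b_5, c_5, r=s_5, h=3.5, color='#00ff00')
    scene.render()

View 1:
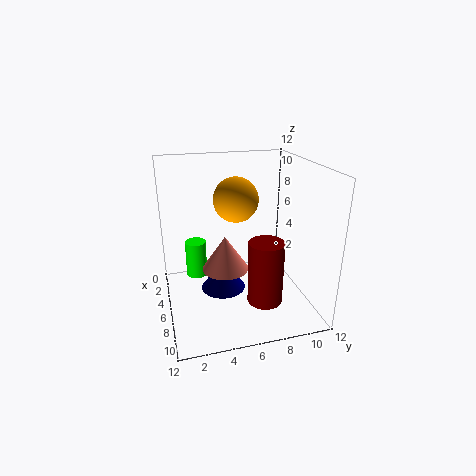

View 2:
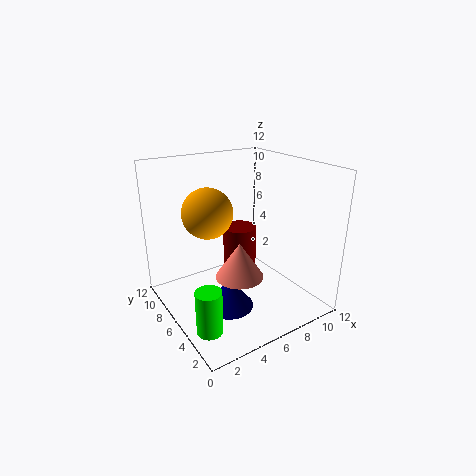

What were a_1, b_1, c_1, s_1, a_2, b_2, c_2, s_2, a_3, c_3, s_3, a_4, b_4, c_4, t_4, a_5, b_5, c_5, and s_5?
a_1 = 7.5, b_1 = 8, c_1 = 0.5, s_1 = 1.5, a_2 = 5.5, b_2 = 5, c_2 = 3, s_2 = 2, a_3 = 3.5, c_3 = 8.5, s_3 = 2, a_4 = 4.5, b_4 = 5, c_4 = 0.5, t_4 = 2.5, a_5 = 1.5, b_5 = 3, c_5 = 0.5, s_5 = 1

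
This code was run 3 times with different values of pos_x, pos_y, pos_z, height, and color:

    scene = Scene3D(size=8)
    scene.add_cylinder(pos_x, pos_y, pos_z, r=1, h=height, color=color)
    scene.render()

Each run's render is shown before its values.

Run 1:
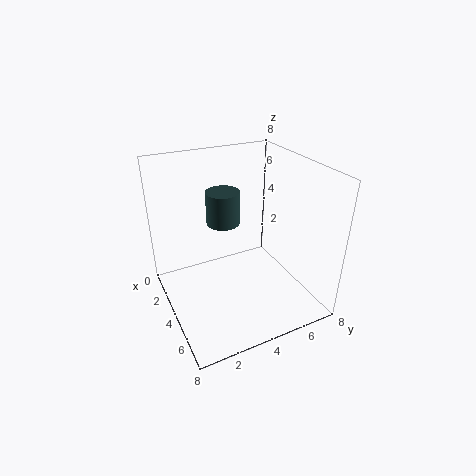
pos_x = 2, pos_y = 4, pos_z = 4, height = 2, color = 'darkslategray'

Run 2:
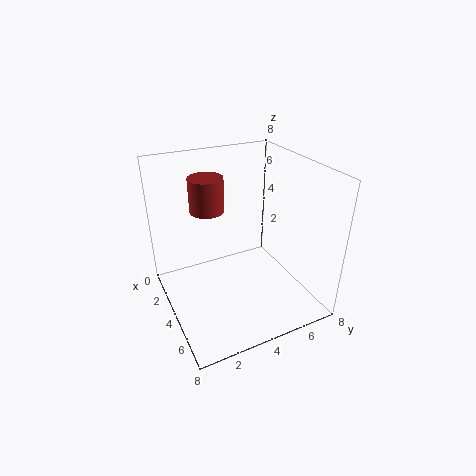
pos_x = 2, pos_y = 3, pos_z = 5, height = 2, color = 'brown'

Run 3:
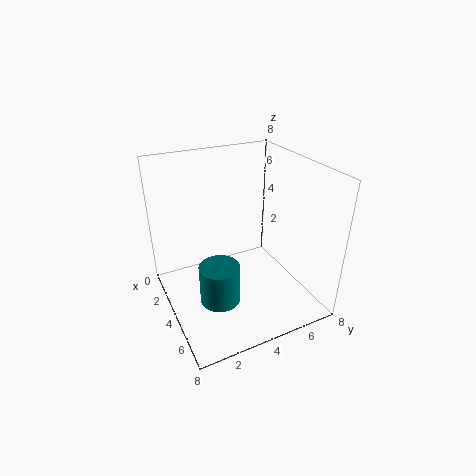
pos_x = 6, pos_y = 2, pos_z = 2, height = 2, color = 'teal'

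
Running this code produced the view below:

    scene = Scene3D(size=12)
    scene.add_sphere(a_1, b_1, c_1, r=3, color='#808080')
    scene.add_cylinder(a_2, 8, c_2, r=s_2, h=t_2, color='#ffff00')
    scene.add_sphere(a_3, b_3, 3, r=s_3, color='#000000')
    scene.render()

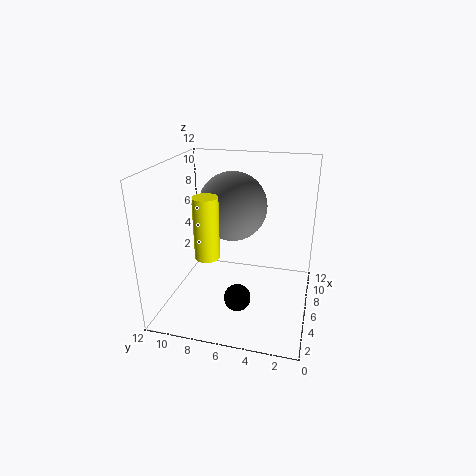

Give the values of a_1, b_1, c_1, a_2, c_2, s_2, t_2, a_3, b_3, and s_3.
a_1 = 8
b_1 = 7
c_1 = 8
a_2 = 4
c_2 = 5
s_2 = 1
t_2 = 5
a_3 = 2
b_3 = 5
s_3 = 1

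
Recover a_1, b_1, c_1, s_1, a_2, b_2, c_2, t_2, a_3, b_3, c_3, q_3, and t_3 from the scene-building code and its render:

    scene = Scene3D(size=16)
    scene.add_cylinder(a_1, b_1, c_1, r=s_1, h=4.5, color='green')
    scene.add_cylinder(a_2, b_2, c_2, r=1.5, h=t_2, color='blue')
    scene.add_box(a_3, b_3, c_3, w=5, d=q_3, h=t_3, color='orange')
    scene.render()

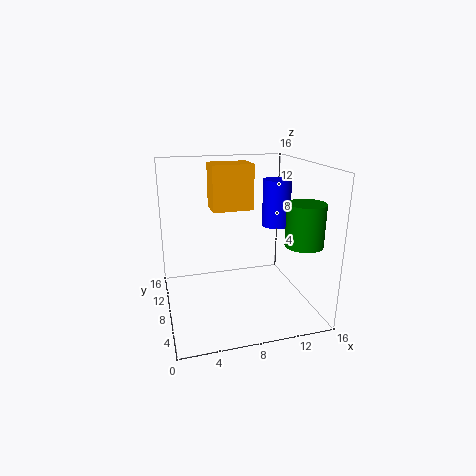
a_1 = 14, b_1 = 4, c_1 = 8, s_1 = 2, a_2 = 12, b_2 = 7, c_2 = 9.5, t_2 = 5, a_3 = 6, b_3 = 11.5, c_3 = 10, q_3 = 3.5, t_3 = 5.5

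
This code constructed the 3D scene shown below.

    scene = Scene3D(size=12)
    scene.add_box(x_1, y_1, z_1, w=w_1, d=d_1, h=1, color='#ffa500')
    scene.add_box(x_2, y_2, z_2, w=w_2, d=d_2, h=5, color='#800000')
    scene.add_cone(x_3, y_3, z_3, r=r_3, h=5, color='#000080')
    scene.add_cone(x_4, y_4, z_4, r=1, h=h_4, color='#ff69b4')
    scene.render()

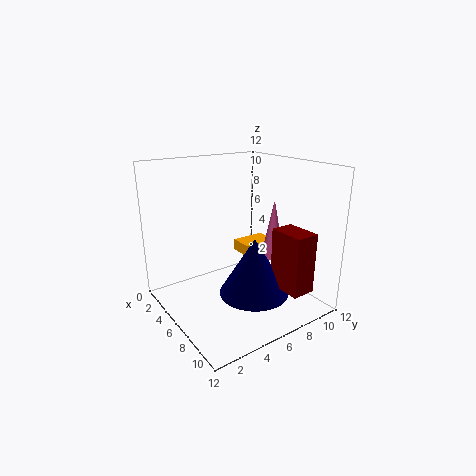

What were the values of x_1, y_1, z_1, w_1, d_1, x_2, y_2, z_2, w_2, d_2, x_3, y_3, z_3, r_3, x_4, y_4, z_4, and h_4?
x_1 = 4
y_1 = 7
z_1 = 4
w_1 = 2
d_1 = 3
x_2 = 8
y_2 = 8
z_2 = 2
w_2 = 3
d_2 = 2
x_3 = 7
y_3 = 7
z_3 = 1
r_3 = 3
x_4 = 7
y_4 = 9
z_4 = 4
h_4 = 5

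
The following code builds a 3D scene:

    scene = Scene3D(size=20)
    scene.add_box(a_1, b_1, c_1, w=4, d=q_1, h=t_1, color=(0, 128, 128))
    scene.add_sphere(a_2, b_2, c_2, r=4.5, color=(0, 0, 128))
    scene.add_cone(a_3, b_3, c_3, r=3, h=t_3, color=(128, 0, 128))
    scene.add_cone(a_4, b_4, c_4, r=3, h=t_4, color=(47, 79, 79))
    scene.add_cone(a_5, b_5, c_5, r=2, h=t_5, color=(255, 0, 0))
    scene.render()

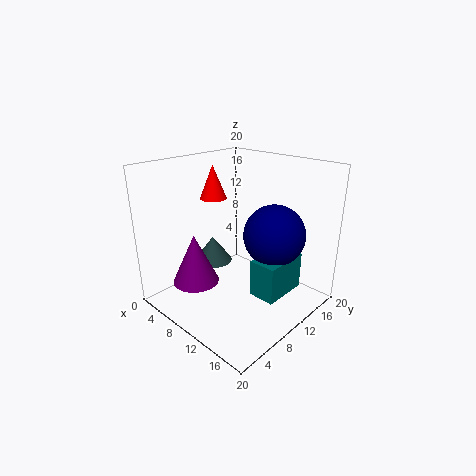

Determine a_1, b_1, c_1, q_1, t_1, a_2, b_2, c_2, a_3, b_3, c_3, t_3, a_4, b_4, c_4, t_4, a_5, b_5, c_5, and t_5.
a_1 = 11.5, b_1 = 11, c_1 = 1, q_1 = 7, t_1 = 5.5, a_2 = 12.5, b_2 = 15, c_2 = 9.5, a_3 = 8.5, b_3 = 3.5, c_3 = 5.5, t_3 = 6.5, a_4 = 3, b_4 = 11.5, c_4 = 3.5, t_4 = 4, a_5 = 3.5, b_5 = 11.5, c_5 = 14, t_5 = 5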